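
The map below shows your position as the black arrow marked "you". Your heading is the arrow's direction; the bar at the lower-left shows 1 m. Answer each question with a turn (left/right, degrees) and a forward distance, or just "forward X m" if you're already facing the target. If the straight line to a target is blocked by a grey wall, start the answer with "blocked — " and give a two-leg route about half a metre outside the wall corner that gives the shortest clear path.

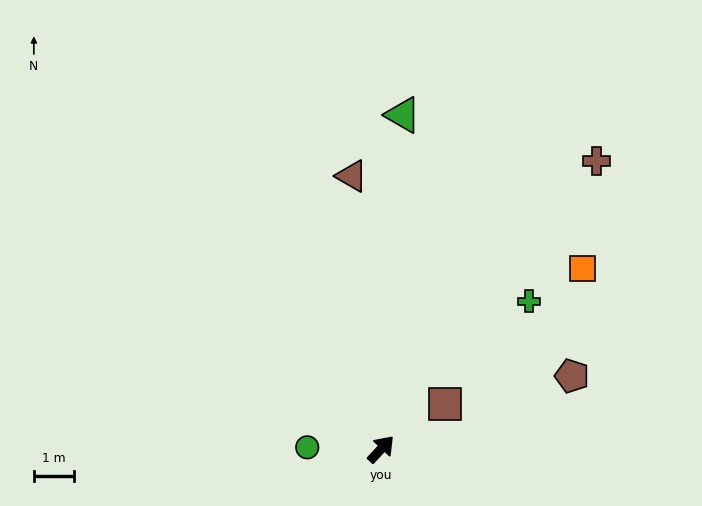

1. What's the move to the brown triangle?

turn left 49°, forward 6.9 m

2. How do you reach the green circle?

turn left 132°, forward 1.8 m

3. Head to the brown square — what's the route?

turn right 12°, forward 2.0 m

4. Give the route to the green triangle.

turn left 39°, forward 8.4 m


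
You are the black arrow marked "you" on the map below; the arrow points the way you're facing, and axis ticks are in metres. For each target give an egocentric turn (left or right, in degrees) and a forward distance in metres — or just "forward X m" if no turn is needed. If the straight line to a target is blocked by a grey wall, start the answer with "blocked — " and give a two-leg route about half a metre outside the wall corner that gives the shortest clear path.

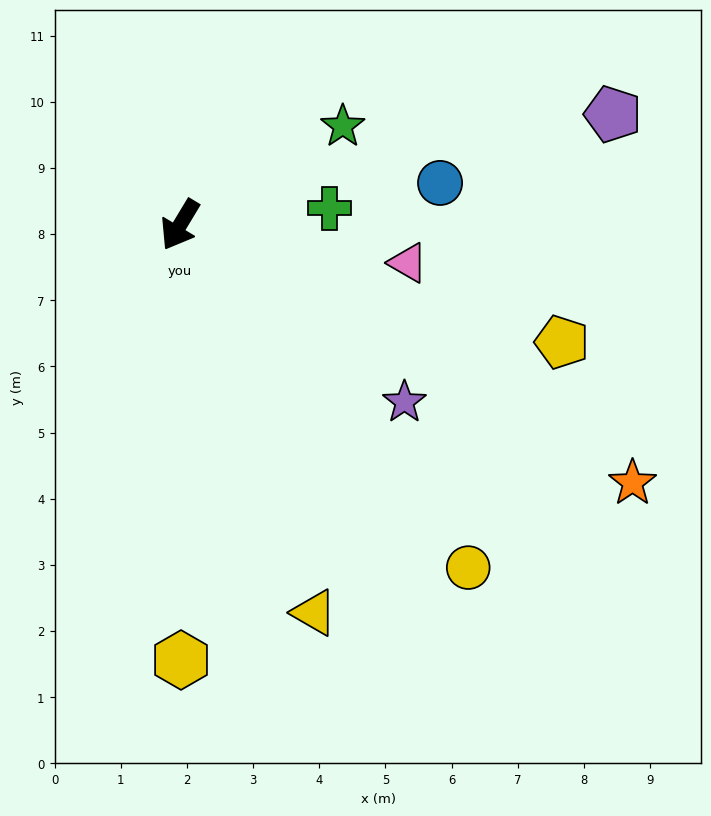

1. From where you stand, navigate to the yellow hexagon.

turn left 31°, forward 6.6 m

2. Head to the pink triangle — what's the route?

turn left 112°, forward 3.5 m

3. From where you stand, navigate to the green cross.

turn left 127°, forward 2.3 m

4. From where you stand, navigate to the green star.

turn left 152°, forward 2.9 m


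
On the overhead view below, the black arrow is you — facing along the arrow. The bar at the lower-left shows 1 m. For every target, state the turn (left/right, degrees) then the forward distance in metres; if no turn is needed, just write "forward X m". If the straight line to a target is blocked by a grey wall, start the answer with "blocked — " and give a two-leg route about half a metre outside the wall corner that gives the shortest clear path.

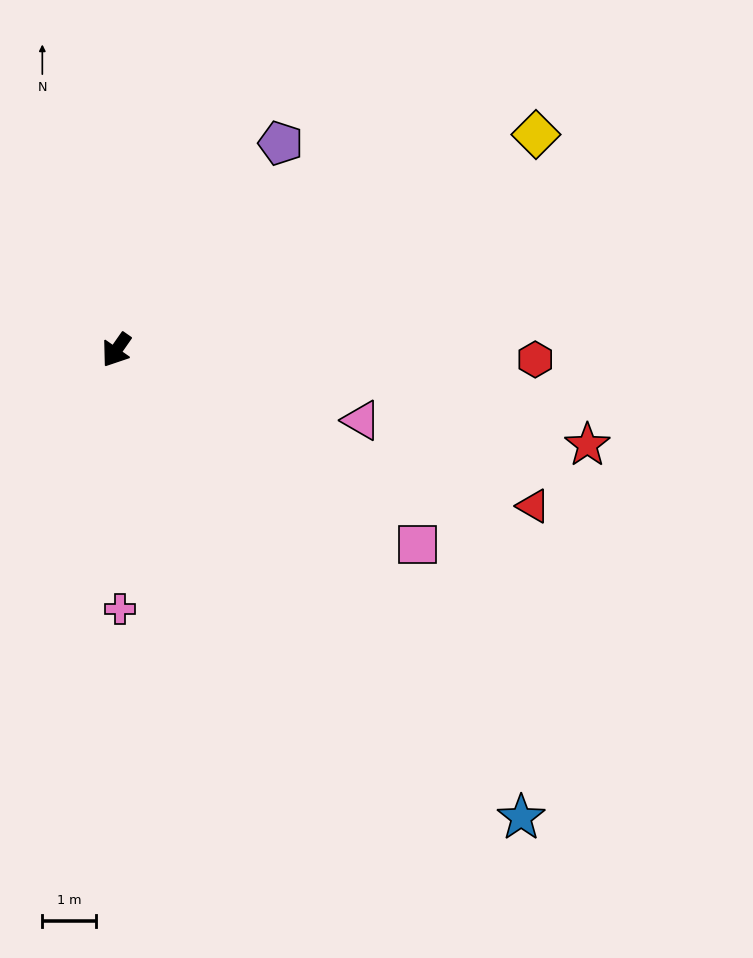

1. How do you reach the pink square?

turn left 92°, forward 6.7 m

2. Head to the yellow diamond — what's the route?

turn left 152°, forward 8.8 m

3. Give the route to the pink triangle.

turn left 109°, forward 4.8 m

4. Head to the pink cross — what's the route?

turn left 36°, forward 4.8 m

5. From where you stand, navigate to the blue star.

turn left 76°, forward 11.5 m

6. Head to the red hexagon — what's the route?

turn left 124°, forward 7.8 m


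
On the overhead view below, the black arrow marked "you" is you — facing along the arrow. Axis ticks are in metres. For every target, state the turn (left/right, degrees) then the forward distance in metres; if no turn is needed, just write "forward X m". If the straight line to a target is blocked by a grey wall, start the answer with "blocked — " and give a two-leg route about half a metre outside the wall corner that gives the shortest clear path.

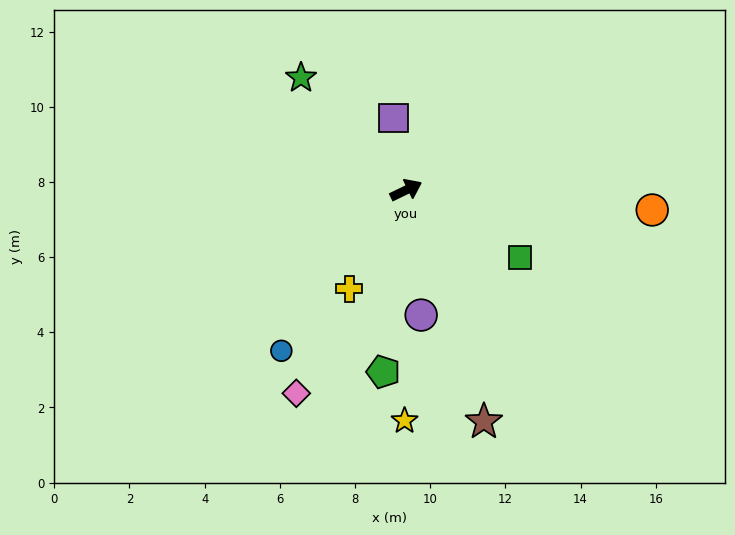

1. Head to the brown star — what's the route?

turn right 97°, forward 6.5 m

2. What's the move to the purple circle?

turn right 109°, forward 3.4 m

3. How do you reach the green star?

turn left 107°, forward 4.1 m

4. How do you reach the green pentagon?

turn right 123°, forward 4.9 m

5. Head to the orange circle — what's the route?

turn right 30°, forward 6.6 m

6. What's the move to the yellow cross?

turn right 146°, forward 3.0 m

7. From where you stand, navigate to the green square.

turn right 56°, forward 3.5 m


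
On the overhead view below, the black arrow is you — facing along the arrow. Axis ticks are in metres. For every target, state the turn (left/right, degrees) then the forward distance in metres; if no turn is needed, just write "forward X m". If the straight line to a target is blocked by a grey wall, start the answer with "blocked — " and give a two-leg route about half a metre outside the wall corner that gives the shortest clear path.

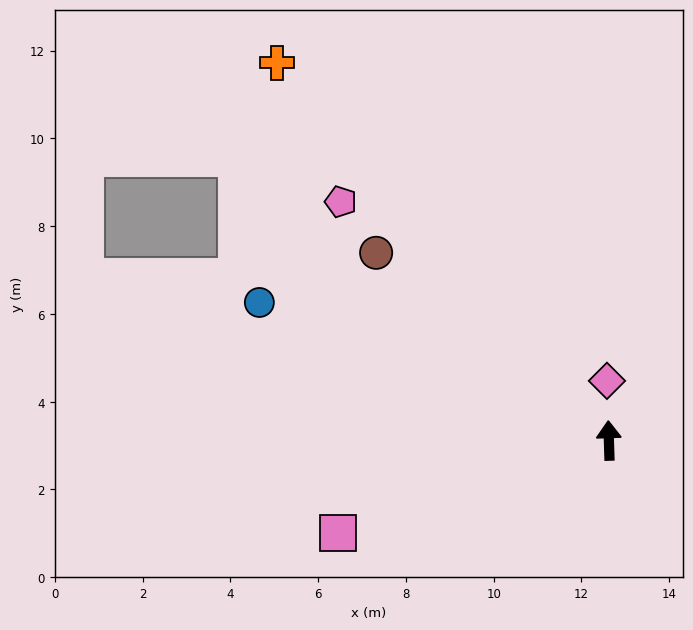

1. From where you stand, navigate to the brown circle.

turn left 49°, forward 6.8 m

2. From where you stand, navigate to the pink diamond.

forward 1.4 m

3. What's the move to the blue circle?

turn left 67°, forward 8.6 m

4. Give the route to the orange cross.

turn left 39°, forward 11.5 m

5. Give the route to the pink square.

turn left 107°, forward 6.5 m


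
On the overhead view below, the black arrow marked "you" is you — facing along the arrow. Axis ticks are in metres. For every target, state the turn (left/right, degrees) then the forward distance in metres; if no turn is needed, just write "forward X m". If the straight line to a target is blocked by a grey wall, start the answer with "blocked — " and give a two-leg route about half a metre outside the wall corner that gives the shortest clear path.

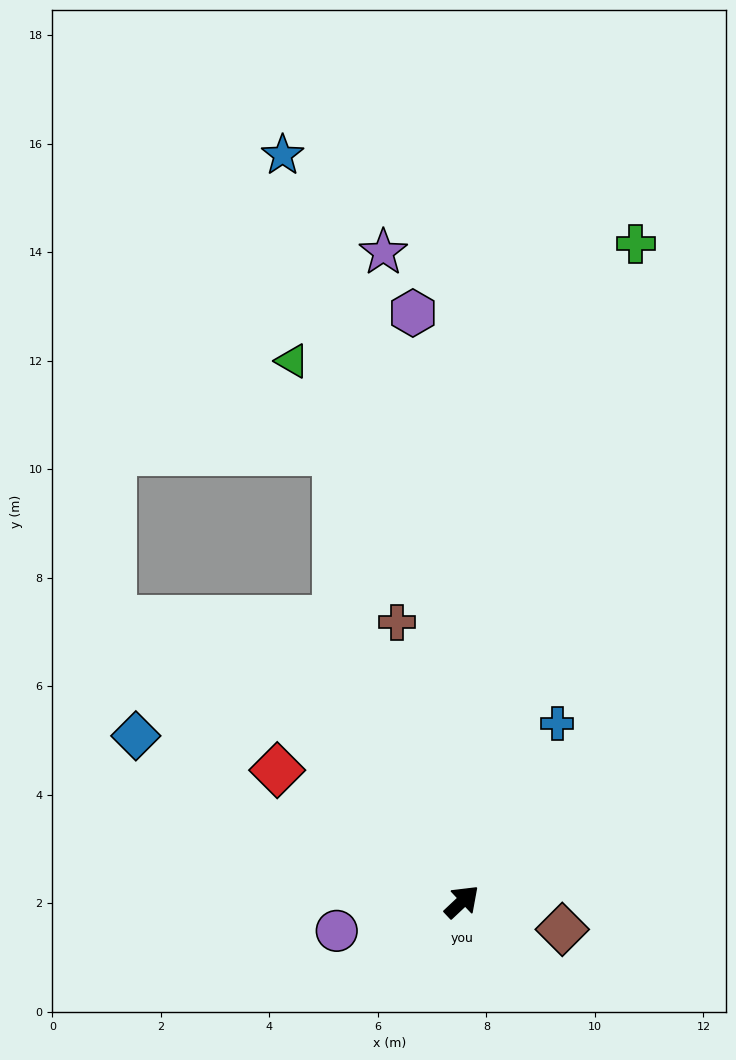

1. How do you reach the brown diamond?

turn right 59°, forward 1.9 m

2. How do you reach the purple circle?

turn left 150°, forward 2.4 m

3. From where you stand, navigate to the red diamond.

turn left 101°, forward 4.2 m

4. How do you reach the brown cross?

turn left 60°, forward 5.3 m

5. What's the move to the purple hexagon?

turn left 52°, forward 10.9 m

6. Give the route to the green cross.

turn left 32°, forward 12.5 m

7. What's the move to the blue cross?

turn left 19°, forward 3.7 m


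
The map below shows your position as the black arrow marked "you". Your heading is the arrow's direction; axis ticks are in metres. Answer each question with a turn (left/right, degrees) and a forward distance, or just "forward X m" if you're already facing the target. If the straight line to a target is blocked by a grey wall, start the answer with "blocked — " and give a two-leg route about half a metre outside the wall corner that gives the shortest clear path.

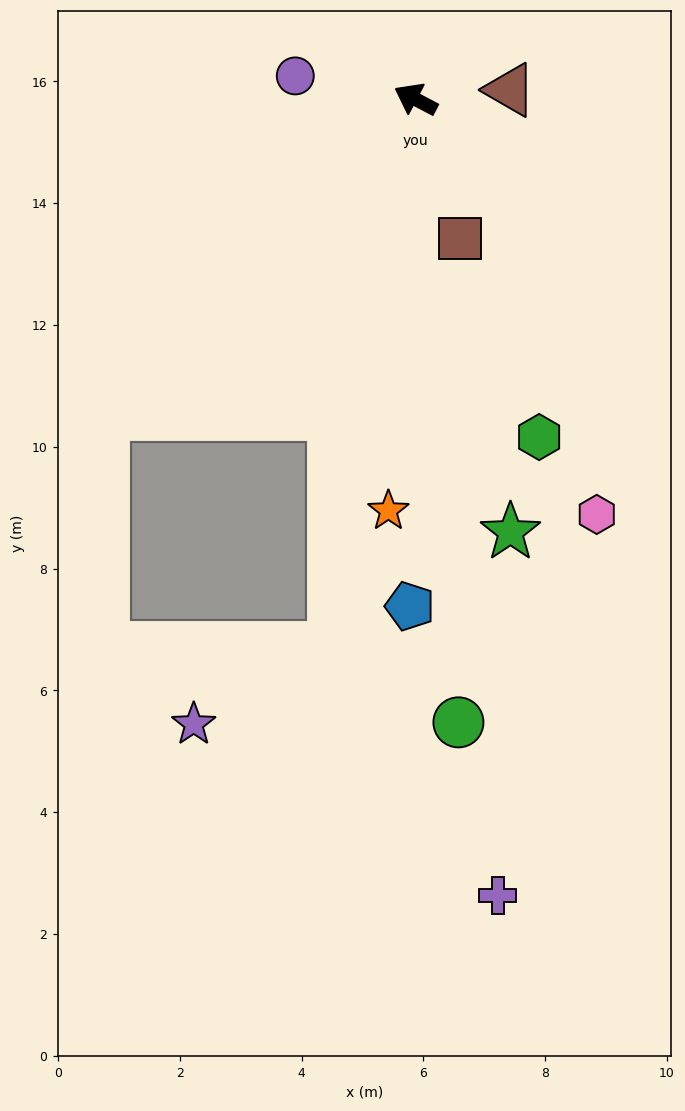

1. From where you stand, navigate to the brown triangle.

turn right 147°, forward 1.6 m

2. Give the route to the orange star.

turn left 114°, forward 6.8 m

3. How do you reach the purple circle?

turn left 17°, forward 2.0 m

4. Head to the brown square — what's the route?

turn left 135°, forward 2.4 m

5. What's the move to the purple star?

blocked — turn left 109°, forward 9.1 m, then turn right 52°, forward 2.6 m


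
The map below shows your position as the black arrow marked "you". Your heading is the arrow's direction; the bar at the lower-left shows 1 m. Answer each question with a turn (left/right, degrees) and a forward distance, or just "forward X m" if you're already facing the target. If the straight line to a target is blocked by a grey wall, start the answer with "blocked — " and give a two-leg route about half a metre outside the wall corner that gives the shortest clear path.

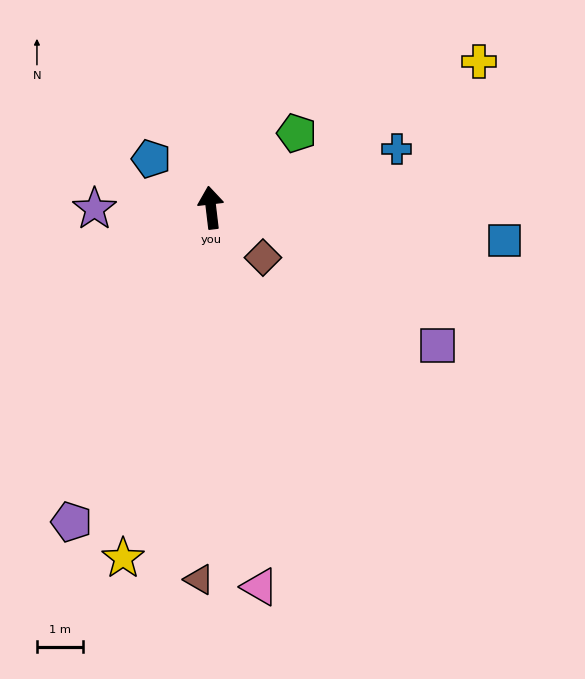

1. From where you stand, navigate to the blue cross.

turn right 79°, forward 4.2 m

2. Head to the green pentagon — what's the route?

turn right 56°, forward 2.5 m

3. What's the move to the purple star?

turn left 84°, forward 2.5 m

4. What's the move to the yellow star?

turn left 159°, forward 7.8 m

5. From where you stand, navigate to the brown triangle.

turn left 171°, forward 8.0 m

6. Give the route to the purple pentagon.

turn left 149°, forward 7.4 m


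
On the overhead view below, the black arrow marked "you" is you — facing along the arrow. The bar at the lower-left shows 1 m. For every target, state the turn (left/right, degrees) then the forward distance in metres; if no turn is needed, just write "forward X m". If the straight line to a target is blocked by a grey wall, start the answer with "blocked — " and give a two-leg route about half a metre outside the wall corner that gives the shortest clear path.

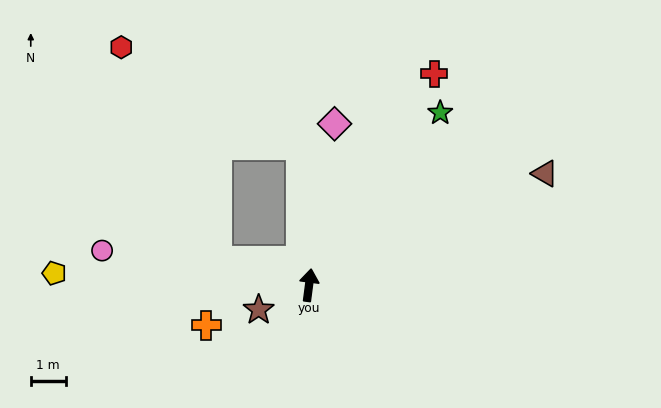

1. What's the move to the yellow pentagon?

turn left 95°, forward 7.3 m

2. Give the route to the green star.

turn right 30°, forward 6.2 m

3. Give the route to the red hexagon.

blocked — turn left 83°, forward 2.7 m, then turn right 51°, forward 6.7 m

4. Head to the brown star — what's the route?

turn left 124°, forward 1.6 m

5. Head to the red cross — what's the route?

turn right 23°, forward 7.0 m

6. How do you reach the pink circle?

turn left 88°, forward 6.0 m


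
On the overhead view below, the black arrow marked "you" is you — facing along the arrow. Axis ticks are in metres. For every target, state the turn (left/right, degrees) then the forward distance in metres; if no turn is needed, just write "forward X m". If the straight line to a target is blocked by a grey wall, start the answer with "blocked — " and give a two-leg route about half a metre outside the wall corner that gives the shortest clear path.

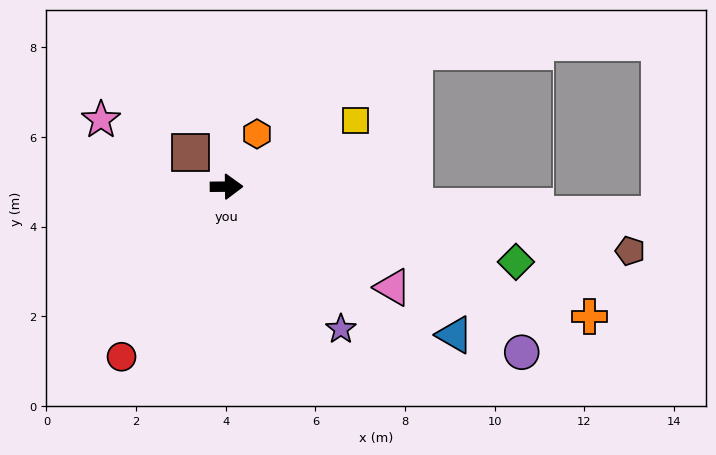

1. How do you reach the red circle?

turn right 122°, forward 4.5 m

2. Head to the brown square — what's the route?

turn left 136°, forward 1.1 m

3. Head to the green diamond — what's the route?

turn right 15°, forward 6.7 m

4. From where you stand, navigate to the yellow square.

turn left 26°, forward 3.2 m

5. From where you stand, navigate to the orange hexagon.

turn left 59°, forward 1.4 m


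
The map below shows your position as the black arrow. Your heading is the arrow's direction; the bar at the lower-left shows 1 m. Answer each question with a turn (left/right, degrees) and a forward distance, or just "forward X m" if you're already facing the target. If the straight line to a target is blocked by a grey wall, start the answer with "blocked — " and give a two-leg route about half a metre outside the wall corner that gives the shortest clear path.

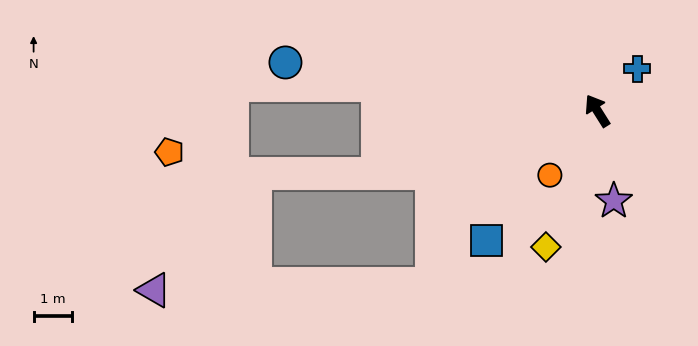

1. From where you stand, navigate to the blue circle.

turn left 49°, forward 8.2 m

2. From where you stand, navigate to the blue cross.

turn right 76°, forward 1.5 m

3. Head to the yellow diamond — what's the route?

turn left 127°, forward 3.8 m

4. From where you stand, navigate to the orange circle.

turn left 111°, forward 2.1 m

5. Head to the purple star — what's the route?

turn left 158°, forward 2.4 m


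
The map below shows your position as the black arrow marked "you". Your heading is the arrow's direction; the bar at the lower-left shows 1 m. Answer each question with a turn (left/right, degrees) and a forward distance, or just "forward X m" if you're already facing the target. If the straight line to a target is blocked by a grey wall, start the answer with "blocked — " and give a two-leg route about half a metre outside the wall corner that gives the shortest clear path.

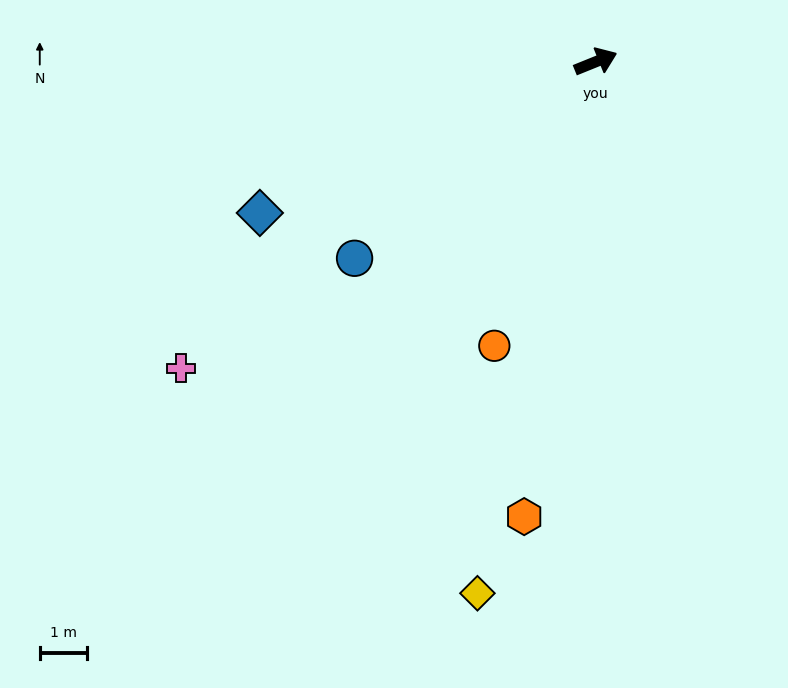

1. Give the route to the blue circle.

turn right 163°, forward 6.5 m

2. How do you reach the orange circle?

turn right 132°, forward 6.3 m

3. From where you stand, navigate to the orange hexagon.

turn right 121°, forward 9.7 m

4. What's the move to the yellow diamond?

turn right 125°, forward 11.4 m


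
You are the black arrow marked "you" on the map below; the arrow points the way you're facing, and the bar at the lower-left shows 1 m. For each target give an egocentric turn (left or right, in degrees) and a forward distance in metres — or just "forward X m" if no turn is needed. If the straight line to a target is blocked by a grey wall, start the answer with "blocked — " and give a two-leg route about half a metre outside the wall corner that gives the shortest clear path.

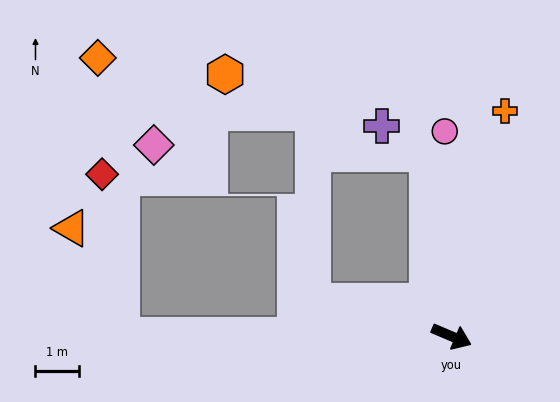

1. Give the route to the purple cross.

blocked — turn left 120°, forward 4.2 m, then turn left 53°, forward 1.2 m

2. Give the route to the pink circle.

turn left 115°, forward 4.7 m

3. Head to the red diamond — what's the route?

blocked — turn right 157°, forward 7.6 m, then turn right 83°, forward 3.7 m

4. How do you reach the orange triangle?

blocked — turn right 157°, forward 7.6 m, then turn right 65°, forward 2.7 m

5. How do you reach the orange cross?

turn left 100°, forward 5.3 m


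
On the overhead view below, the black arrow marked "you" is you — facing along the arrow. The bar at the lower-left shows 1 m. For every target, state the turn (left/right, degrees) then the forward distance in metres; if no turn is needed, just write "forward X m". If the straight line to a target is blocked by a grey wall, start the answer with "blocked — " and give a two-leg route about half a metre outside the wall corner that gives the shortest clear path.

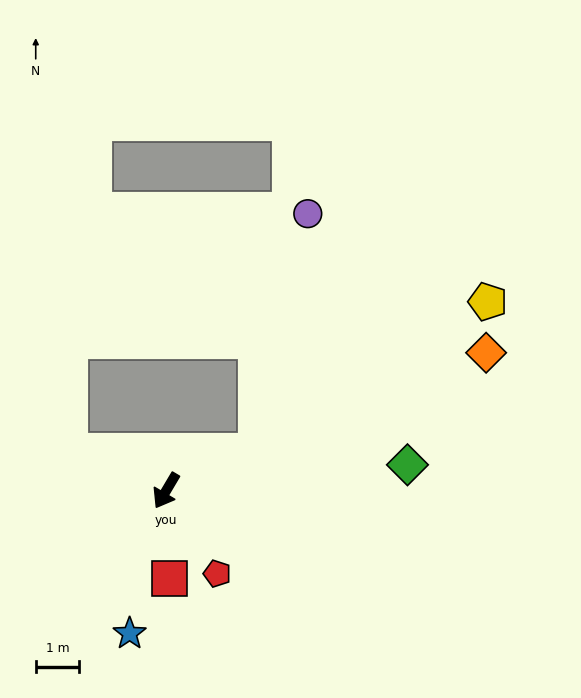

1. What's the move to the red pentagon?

turn left 62°, forward 2.2 m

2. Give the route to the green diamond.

turn left 127°, forward 5.6 m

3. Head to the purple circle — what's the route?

blocked — turn left 144°, forward 2.3 m, then turn left 54°, forward 5.6 m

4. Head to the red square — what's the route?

turn left 33°, forward 2.0 m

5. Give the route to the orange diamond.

turn left 144°, forward 8.0 m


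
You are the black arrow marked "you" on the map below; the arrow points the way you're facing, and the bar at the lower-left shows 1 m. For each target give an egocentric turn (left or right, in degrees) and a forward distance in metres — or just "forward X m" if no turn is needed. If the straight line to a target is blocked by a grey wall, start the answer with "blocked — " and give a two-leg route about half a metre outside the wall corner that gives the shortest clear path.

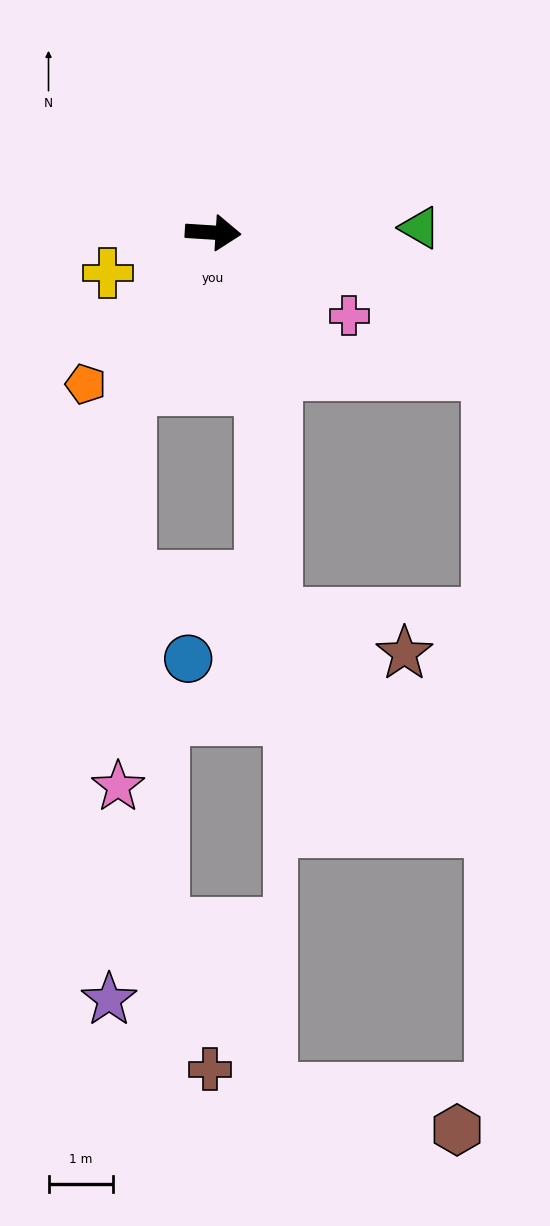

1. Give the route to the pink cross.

turn right 28°, forward 2.5 m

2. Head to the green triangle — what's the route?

turn left 5°, forward 3.2 m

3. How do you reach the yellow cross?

turn right 155°, forward 1.7 m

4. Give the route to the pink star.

blocked — turn right 115°, forward 2.7 m, then turn left 27°, forward 6.2 m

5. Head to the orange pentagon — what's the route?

turn right 126°, forward 3.1 m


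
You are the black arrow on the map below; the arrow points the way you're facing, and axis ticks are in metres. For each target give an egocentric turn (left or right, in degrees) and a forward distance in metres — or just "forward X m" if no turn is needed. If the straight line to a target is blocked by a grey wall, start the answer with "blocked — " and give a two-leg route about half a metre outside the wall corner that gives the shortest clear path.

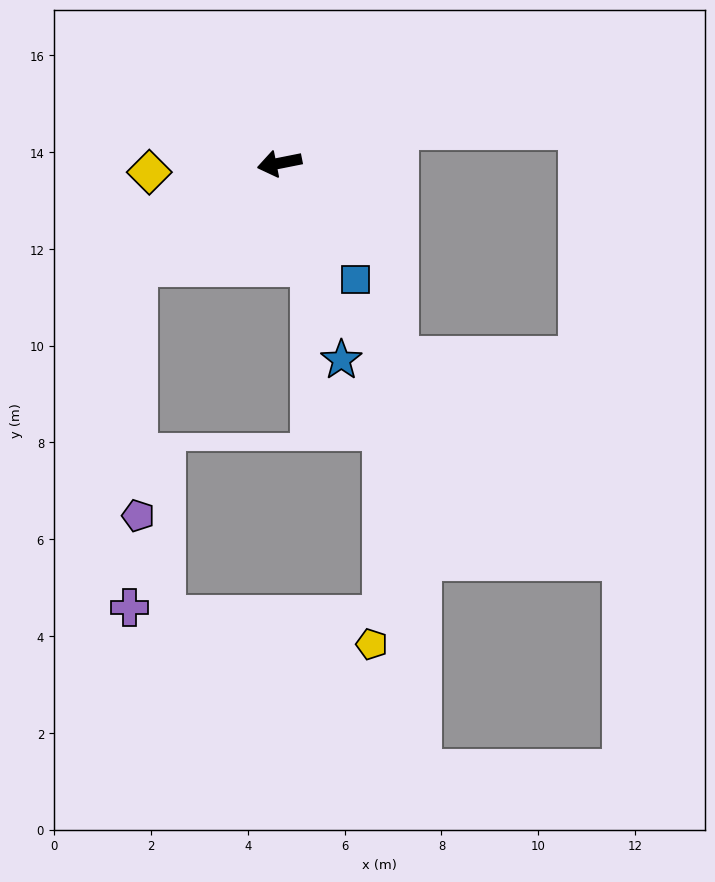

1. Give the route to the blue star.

turn left 96°, forward 4.3 m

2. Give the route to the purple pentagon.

blocked — turn left 25°, forward 3.6 m, then turn left 54°, forward 5.2 m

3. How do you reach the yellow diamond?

turn right 7°, forward 2.7 m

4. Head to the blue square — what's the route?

turn left 112°, forward 2.9 m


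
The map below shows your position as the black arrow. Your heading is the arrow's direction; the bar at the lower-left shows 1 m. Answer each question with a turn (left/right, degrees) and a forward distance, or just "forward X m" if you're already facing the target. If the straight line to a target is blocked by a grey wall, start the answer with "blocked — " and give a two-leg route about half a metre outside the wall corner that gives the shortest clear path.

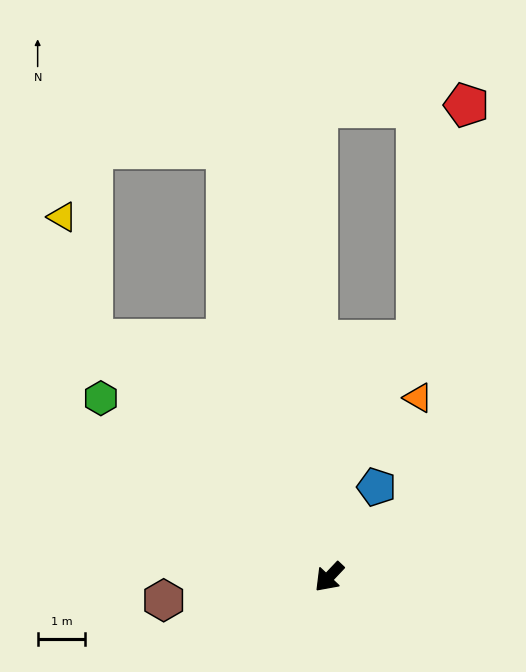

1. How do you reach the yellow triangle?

blocked — turn right 92°, forward 7.0 m, then turn right 31°, forward 2.6 m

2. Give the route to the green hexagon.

turn right 85°, forward 6.1 m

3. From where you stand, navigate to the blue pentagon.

turn right 164°, forward 2.1 m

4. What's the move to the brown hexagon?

turn right 39°, forward 3.5 m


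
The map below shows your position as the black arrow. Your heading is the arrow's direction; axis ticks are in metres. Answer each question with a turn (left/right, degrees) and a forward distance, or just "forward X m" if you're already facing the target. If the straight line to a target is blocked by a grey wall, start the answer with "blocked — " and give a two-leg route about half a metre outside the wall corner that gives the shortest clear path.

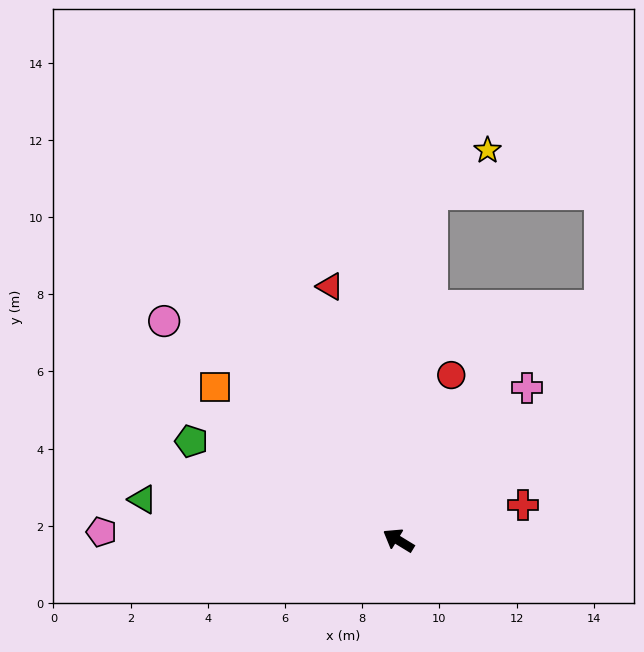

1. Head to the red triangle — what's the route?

turn right 44°, forward 6.8 m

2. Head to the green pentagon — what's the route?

turn left 6°, forward 5.9 m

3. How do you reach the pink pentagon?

turn left 30°, forward 7.7 m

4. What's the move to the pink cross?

turn right 99°, forward 5.2 m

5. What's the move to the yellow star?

blocked — turn right 64°, forward 9.0 m, then turn right 47°, forward 1.8 m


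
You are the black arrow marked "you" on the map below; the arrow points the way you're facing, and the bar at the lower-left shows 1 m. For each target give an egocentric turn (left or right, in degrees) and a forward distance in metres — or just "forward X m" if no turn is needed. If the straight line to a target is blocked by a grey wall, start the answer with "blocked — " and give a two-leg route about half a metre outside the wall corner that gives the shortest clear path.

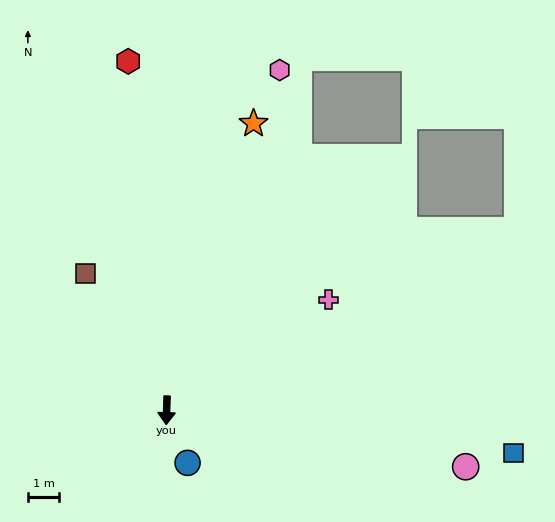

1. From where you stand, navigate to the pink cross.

turn left 126°, forward 6.3 m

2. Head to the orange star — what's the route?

turn left 165°, forward 9.6 m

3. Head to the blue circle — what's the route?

turn left 24°, forward 1.8 m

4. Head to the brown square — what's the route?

turn right 147°, forward 5.1 m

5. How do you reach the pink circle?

turn left 81°, forward 9.7 m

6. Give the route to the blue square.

turn left 85°, forward 11.2 m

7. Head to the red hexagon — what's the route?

turn right 172°, forward 11.2 m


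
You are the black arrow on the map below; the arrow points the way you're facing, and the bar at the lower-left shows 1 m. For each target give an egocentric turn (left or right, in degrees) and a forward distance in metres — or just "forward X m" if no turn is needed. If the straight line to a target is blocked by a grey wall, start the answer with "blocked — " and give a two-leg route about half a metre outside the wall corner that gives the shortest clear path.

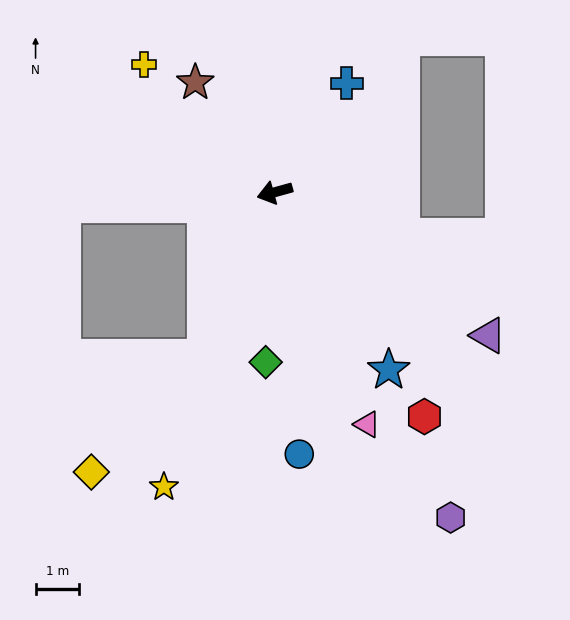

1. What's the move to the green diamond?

turn left 71°, forward 3.9 m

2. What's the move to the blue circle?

turn left 80°, forward 6.1 m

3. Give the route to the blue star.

turn left 107°, forward 4.9 m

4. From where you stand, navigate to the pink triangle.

turn left 96°, forward 5.8 m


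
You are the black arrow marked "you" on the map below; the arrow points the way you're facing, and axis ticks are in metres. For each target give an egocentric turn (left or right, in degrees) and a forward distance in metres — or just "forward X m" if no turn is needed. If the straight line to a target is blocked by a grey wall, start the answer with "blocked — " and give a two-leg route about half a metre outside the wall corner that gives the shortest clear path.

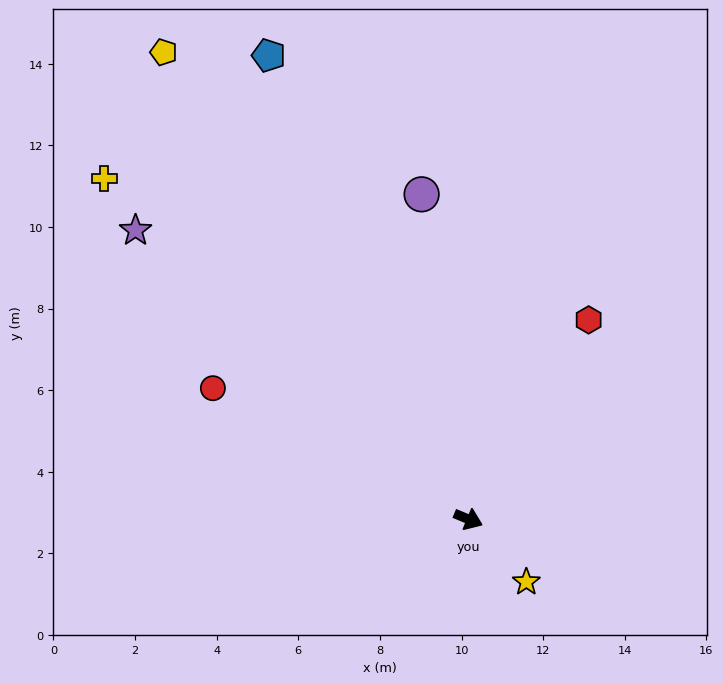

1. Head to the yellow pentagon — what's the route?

turn left 146°, forward 13.7 m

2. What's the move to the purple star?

turn left 162°, forward 10.8 m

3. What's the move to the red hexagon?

turn left 81°, forward 5.7 m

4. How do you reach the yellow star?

turn right 25°, forward 2.1 m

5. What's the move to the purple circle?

turn left 121°, forward 8.0 m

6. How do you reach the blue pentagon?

turn left 136°, forward 12.4 m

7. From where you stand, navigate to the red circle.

turn left 175°, forward 7.0 m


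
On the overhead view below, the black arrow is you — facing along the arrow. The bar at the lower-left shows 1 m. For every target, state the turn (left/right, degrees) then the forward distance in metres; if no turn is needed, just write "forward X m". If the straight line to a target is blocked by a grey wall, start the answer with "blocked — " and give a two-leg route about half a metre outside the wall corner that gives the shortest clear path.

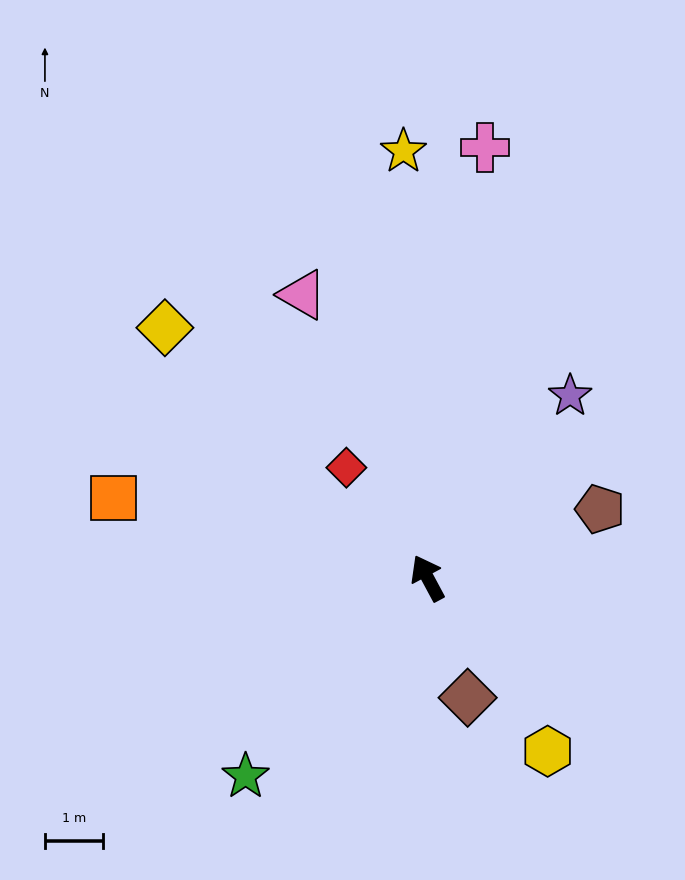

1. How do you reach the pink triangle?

turn right 4°, forward 5.3 m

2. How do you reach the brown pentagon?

turn right 96°, forward 3.2 m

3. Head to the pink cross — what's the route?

turn right 36°, forward 7.5 m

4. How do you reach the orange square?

turn left 47°, forward 5.6 m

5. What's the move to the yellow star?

turn right 25°, forward 7.4 m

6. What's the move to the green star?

turn left 109°, forward 4.6 m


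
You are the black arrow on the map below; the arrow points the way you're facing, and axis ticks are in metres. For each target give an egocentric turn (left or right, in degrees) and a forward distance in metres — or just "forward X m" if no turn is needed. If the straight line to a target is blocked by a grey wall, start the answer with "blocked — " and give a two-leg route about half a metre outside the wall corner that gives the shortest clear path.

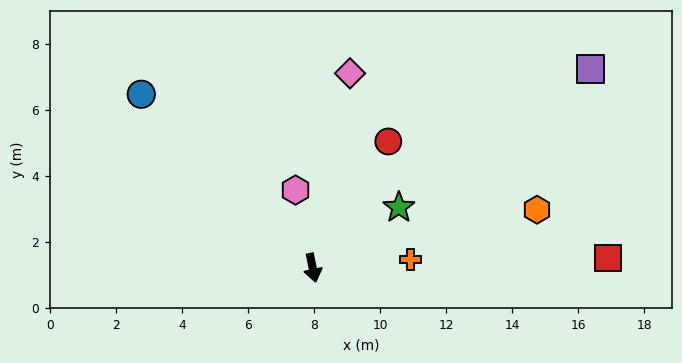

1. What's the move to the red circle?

turn left 137°, forward 4.5 m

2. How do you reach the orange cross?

turn left 83°, forward 3.0 m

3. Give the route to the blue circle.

turn right 147°, forward 7.4 m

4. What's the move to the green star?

turn left 113°, forward 3.2 m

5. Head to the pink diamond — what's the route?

turn left 158°, forward 6.0 m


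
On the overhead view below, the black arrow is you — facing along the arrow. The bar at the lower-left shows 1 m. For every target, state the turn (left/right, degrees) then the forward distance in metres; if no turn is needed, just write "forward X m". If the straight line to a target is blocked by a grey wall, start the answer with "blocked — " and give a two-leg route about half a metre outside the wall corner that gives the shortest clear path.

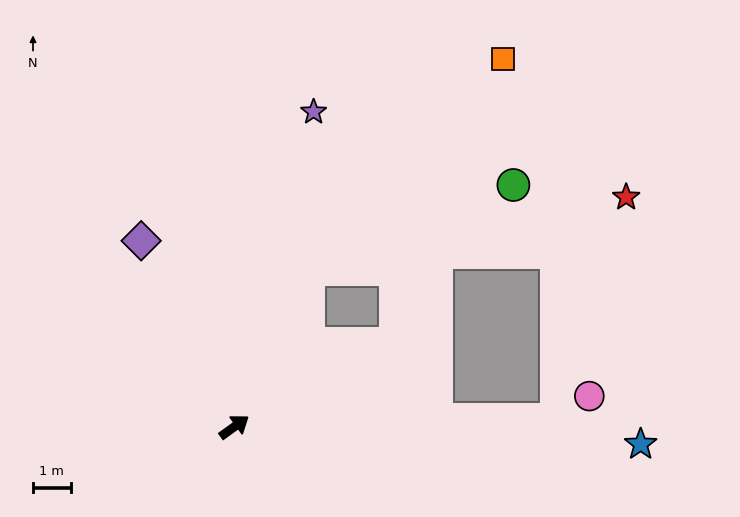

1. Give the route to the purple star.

turn left 40°, forward 8.6 m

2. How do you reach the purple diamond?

turn left 81°, forward 5.5 m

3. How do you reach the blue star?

turn right 38°, forward 10.8 m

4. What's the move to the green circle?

blocked — turn left 29°, forward 4.6 m, then turn right 42°, forward 5.9 m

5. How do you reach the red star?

blocked — turn right 34°, forward 8.5 m, then turn left 71°, forward 6.1 m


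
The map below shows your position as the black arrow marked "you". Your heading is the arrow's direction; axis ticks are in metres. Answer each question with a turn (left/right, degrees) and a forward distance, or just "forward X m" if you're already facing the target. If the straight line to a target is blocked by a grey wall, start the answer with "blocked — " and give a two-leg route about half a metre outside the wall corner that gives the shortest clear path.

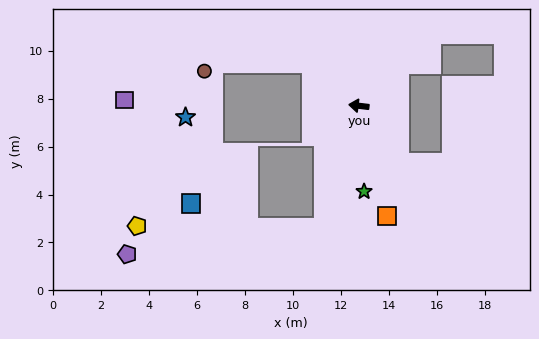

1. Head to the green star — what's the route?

turn left 100°, forward 3.6 m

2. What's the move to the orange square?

turn left 111°, forward 4.8 m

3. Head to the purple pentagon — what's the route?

blocked — turn left 81°, forward 5.3 m, then turn right 67°, forward 8.3 m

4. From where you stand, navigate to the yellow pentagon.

blocked — turn left 81°, forward 5.3 m, then turn right 75°, forward 7.8 m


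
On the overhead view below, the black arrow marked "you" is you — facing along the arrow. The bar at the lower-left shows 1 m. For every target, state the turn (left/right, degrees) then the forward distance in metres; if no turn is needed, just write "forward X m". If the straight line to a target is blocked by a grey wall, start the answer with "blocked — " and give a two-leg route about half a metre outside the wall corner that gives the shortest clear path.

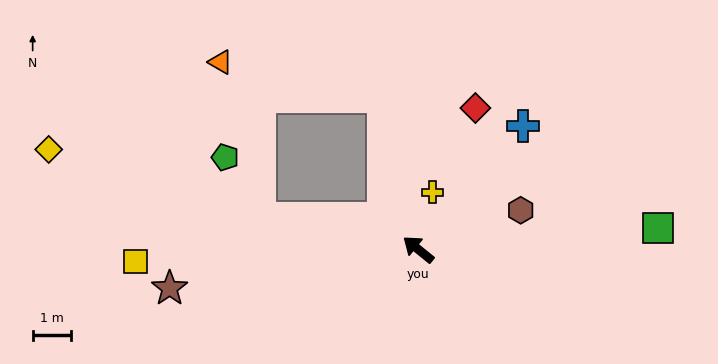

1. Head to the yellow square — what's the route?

turn left 41°, forward 7.5 m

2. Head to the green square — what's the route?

turn right 136°, forward 6.4 m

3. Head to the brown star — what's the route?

turn left 48°, forward 6.6 m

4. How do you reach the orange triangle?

blocked — turn right 38°, forward 4.1 m, then turn left 65°, forward 4.4 m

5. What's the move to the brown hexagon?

turn right 120°, forward 2.9 m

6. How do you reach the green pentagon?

blocked — turn left 28°, forward 4.2 m, then turn right 49°, forward 1.9 m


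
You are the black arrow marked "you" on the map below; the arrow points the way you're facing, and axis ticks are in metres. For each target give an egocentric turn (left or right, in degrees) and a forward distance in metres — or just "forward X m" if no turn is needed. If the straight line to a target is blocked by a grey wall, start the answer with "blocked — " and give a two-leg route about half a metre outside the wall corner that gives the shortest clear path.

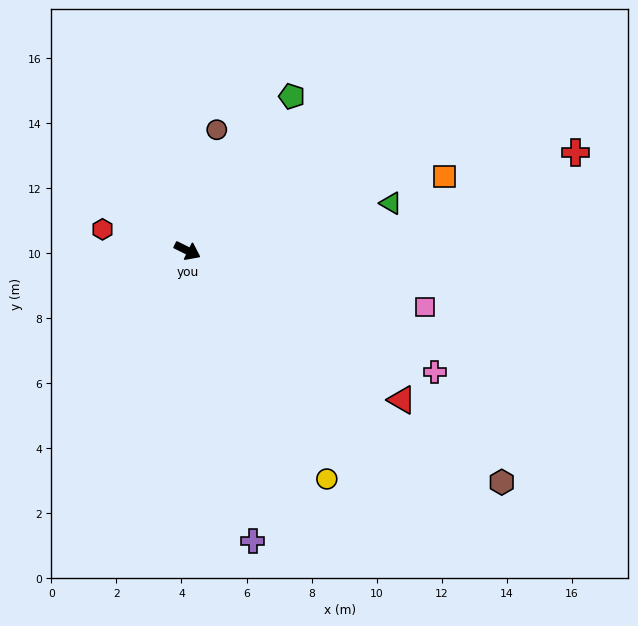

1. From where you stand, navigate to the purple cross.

turn right 51°, forward 9.2 m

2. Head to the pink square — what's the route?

turn left 13°, forward 7.5 m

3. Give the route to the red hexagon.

turn right 168°, forward 2.7 m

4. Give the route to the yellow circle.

turn right 32°, forward 8.2 m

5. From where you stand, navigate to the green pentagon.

turn left 82°, forward 5.7 m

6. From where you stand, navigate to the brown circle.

turn left 103°, forward 3.8 m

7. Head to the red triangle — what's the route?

turn right 9°, forward 8.0 m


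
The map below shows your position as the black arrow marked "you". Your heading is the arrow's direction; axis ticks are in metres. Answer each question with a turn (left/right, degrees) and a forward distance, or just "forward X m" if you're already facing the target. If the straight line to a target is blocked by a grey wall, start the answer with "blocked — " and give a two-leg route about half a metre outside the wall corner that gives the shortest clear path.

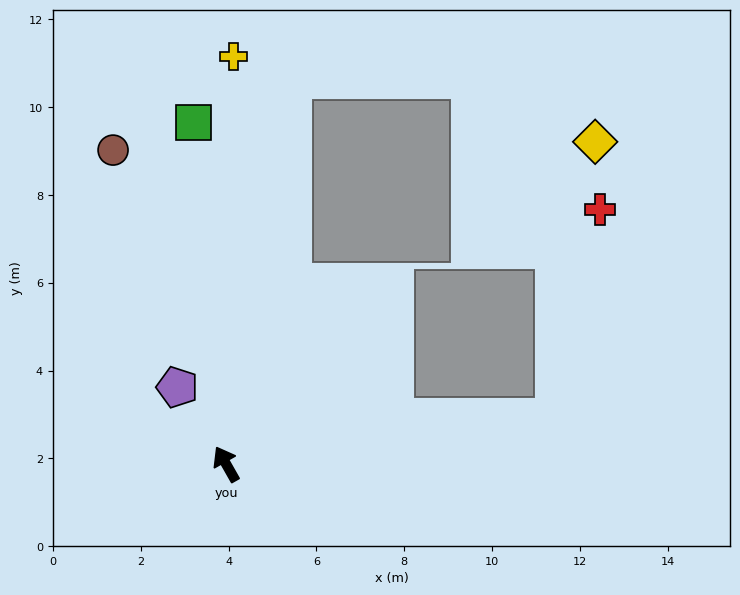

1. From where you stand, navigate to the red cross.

blocked — turn right 111°, forward 7.5 m, then turn left 69°, forward 4.8 m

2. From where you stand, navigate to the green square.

turn right 24°, forward 7.8 m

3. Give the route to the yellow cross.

turn right 31°, forward 9.3 m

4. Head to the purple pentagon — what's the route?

turn left 3°, forward 2.1 m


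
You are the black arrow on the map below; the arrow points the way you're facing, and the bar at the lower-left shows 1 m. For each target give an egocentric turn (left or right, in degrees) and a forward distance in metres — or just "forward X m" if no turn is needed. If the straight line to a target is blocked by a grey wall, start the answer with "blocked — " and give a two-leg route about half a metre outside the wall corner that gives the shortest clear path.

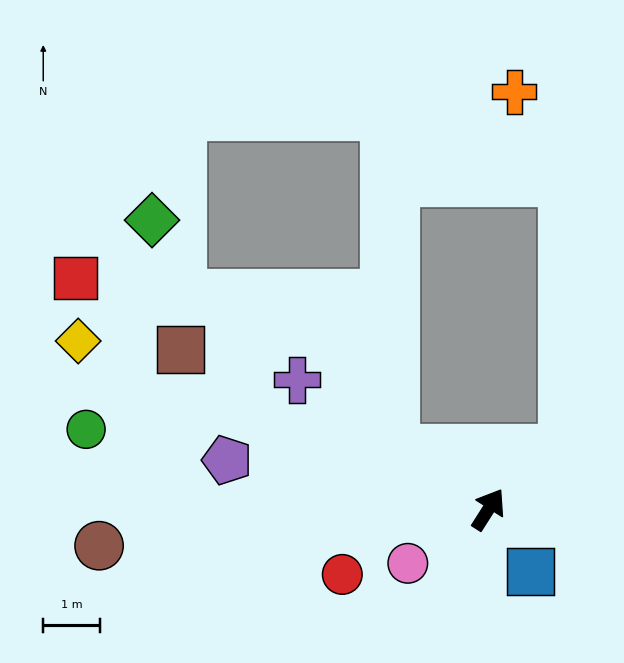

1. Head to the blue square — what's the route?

turn right 113°, forward 1.3 m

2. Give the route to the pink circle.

turn left 156°, forward 1.7 m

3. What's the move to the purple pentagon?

turn left 112°, forward 4.7 m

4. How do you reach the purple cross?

turn left 88°, forward 4.1 m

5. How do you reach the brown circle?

turn left 128°, forward 6.8 m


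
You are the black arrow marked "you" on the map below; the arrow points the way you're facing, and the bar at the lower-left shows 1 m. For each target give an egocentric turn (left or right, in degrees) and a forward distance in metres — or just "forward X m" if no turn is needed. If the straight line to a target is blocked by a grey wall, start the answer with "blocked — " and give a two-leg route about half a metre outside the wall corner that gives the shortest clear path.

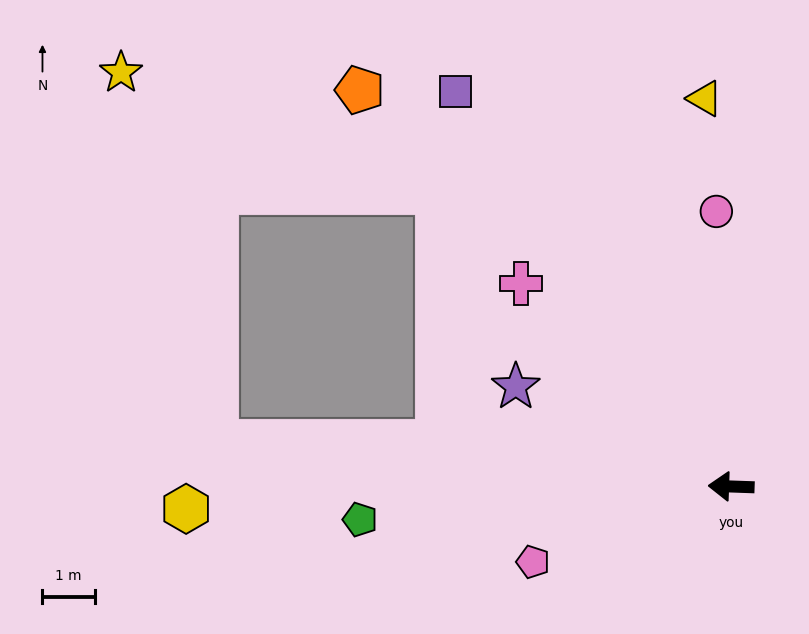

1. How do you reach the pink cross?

turn right 42°, forward 5.6 m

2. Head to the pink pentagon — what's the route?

turn left 23°, forward 4.0 m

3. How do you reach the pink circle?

turn right 85°, forward 5.3 m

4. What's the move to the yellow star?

blocked — turn right 3°, forward 9.9 m, then turn right 71°, forward 7.3 m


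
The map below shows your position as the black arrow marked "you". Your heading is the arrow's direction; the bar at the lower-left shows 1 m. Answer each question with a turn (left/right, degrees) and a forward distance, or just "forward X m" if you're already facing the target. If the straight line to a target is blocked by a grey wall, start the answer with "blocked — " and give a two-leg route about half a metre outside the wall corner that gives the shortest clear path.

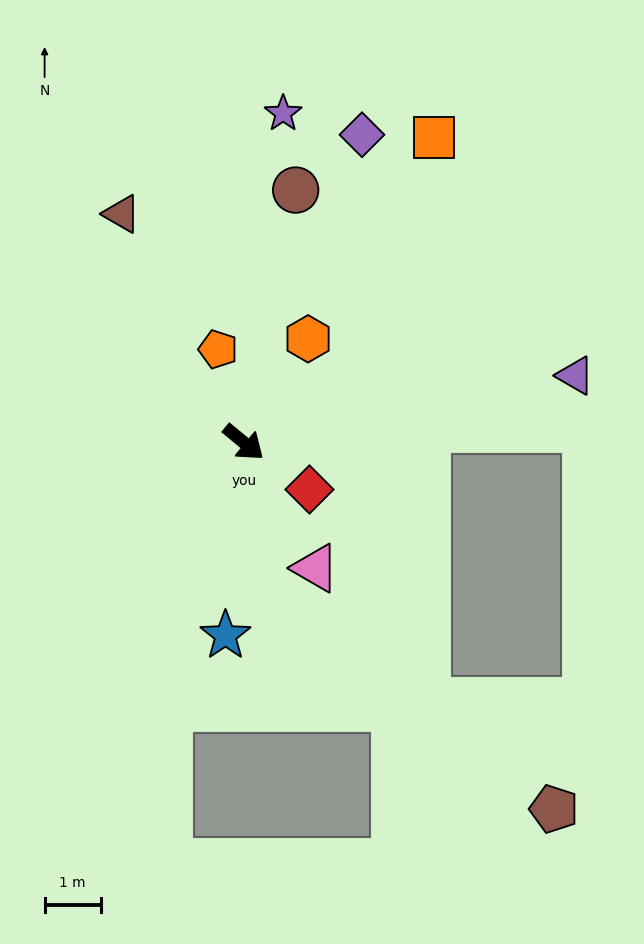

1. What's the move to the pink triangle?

turn right 21°, forward 2.6 m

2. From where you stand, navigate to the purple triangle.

turn left 51°, forward 6.0 m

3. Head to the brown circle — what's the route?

turn left 118°, forward 4.6 m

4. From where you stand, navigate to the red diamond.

turn left 4°, forward 1.4 m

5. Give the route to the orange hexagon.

turn left 98°, forward 2.2 m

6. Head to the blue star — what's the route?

turn right 56°, forward 3.5 m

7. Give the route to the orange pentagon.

turn left 145°, forward 1.7 m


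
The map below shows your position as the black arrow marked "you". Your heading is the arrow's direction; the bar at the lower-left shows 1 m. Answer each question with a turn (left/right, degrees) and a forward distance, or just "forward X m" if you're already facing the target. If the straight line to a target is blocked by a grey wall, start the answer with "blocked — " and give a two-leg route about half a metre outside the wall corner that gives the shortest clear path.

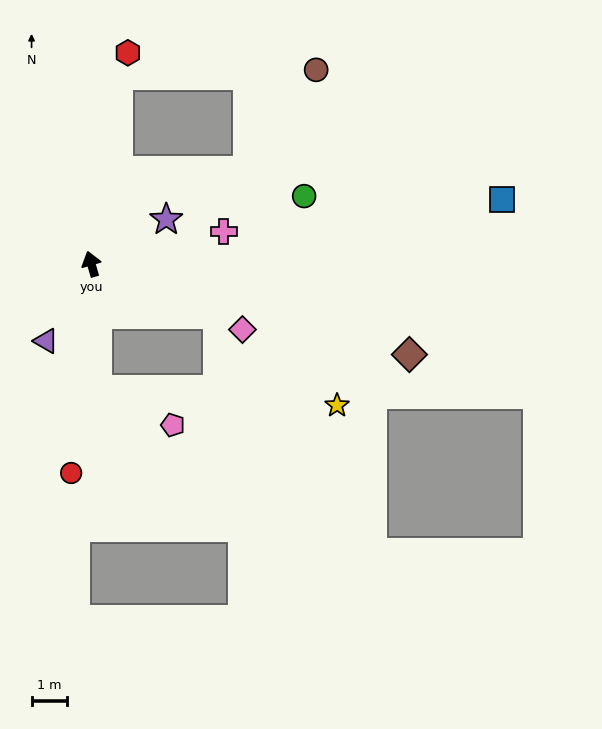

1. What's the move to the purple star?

turn right 75°, forward 2.4 m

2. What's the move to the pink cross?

turn right 92°, forward 3.8 m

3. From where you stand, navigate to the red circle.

turn left 158°, forward 5.9 m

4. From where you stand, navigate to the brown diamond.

turn right 122°, forward 9.3 m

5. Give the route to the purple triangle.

turn left 133°, forward 2.5 m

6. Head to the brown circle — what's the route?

blocked — turn right 24°, forward 5.4 m, then turn right 81°, forward 5.6 m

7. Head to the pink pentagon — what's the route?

blocked — turn left 166°, forward 3.5 m, then turn left 63°, forward 2.3 m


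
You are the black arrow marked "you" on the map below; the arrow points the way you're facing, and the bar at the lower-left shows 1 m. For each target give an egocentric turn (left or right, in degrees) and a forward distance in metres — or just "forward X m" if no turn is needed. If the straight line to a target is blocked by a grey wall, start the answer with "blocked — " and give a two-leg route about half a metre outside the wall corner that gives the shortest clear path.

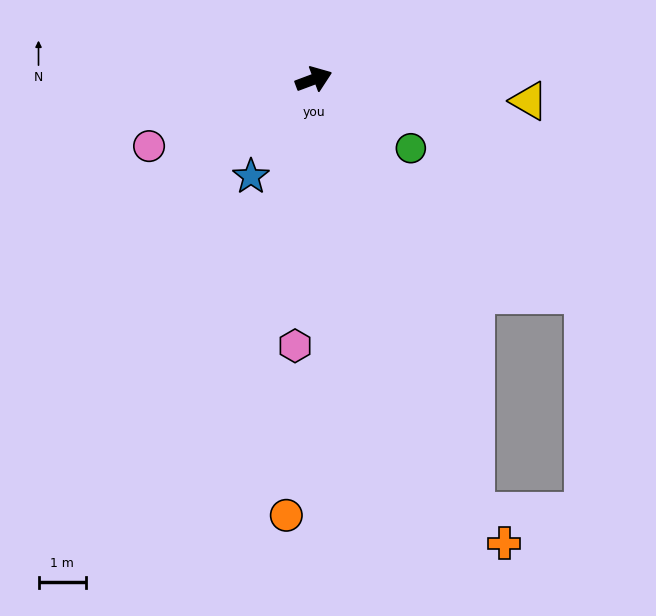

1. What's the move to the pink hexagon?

turn right 115°, forward 5.6 m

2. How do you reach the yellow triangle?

turn right 26°, forward 4.5 m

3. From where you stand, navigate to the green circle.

turn right 56°, forward 2.5 m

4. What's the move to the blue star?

turn right 143°, forward 2.4 m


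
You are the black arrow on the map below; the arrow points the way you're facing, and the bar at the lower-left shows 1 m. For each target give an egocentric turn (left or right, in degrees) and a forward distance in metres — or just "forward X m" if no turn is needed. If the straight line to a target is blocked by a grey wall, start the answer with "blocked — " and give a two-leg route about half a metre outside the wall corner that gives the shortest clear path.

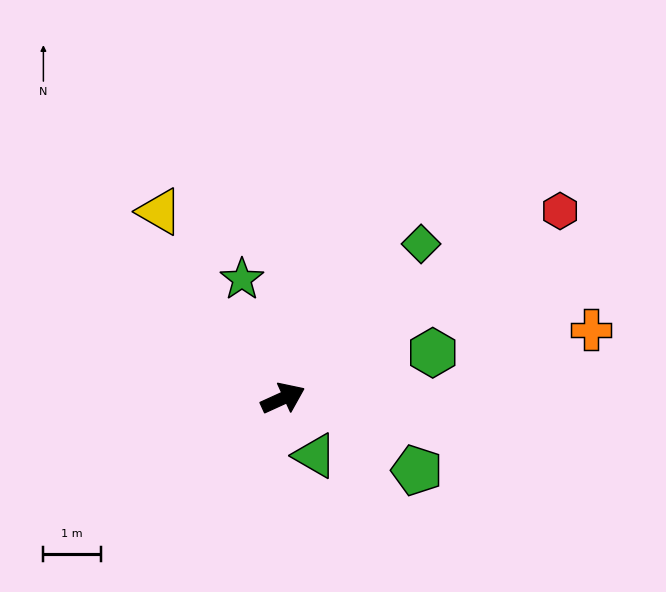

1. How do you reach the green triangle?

turn right 86°, forward 1.1 m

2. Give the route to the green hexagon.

turn right 8°, forward 2.7 m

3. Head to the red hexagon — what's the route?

turn left 10°, forward 5.8 m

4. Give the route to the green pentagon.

turn right 53°, forward 2.7 m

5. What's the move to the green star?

turn left 85°, forward 2.2 m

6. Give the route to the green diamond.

turn left 24°, forward 3.6 m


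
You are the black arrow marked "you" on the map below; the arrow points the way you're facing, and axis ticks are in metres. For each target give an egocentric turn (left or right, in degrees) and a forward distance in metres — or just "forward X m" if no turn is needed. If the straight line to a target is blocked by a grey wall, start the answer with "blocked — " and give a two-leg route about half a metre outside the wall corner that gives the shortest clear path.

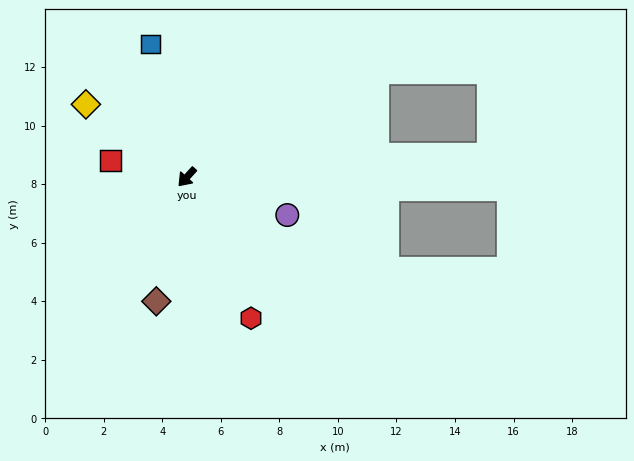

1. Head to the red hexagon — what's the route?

turn left 67°, forward 5.3 m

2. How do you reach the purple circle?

turn left 112°, forward 3.7 m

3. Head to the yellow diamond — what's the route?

turn right 83°, forward 4.3 m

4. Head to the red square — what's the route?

turn right 60°, forward 2.7 m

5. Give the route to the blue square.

turn right 122°, forward 4.7 m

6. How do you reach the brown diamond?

turn left 29°, forward 4.4 m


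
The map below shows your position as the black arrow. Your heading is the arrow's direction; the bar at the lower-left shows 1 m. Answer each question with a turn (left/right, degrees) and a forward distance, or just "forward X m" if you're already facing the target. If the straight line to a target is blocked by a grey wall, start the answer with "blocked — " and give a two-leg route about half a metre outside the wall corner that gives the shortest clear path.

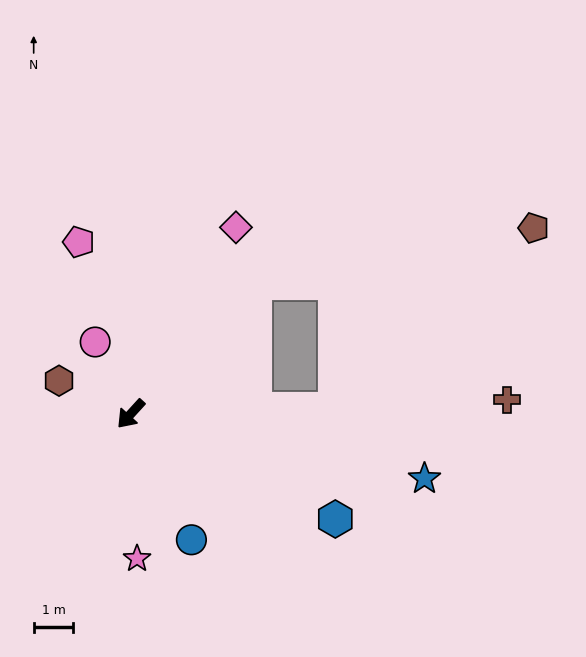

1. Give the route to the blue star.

turn left 120°, forward 7.6 m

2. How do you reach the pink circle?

turn right 111°, forward 2.0 m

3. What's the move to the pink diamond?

turn right 167°, forward 5.4 m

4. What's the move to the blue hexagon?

turn left 105°, forward 5.8 m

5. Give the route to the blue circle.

turn left 68°, forward 3.5 m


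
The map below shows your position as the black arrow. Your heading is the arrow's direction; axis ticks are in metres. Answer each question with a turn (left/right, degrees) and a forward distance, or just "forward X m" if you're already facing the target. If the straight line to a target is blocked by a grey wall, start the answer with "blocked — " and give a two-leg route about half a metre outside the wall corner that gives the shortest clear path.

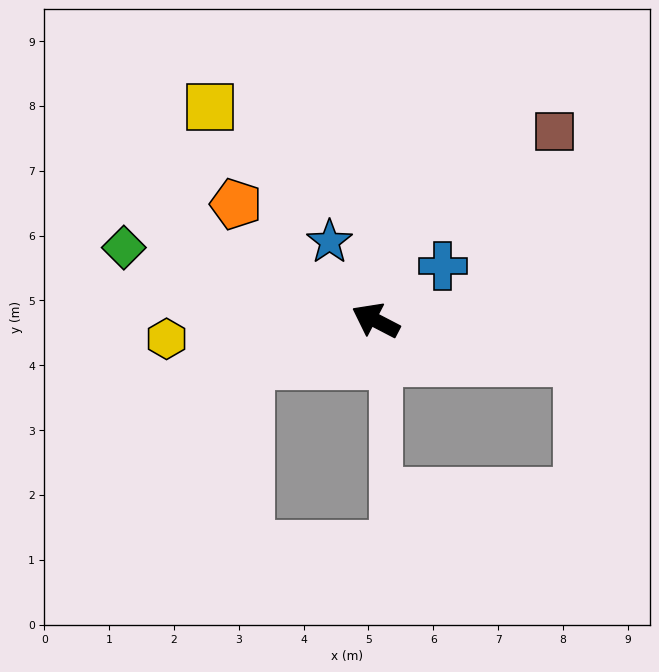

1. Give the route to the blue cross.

turn right 113°, forward 1.3 m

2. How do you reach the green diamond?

turn left 11°, forward 4.0 m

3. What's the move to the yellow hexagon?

turn left 33°, forward 3.2 m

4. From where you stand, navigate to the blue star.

turn right 32°, forward 1.4 m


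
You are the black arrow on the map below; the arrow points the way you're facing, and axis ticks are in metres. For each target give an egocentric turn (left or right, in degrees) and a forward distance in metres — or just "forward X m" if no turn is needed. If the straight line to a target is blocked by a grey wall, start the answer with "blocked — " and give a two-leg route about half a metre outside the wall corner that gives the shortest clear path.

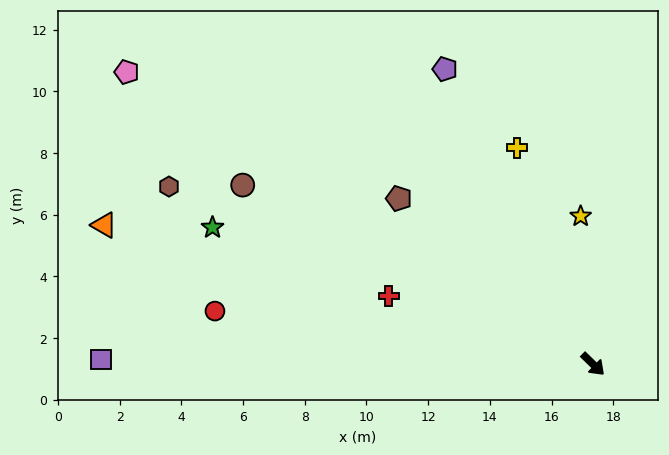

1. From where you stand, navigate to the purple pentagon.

turn left 161°, forward 10.7 m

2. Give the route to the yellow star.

turn left 139°, forward 4.8 m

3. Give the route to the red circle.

turn right 144°, forward 12.4 m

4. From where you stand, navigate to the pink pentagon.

turn right 168°, forward 17.8 m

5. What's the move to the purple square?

turn right 136°, forward 16.0 m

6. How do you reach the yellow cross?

turn left 154°, forward 7.4 m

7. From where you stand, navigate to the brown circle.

turn right 163°, forward 12.8 m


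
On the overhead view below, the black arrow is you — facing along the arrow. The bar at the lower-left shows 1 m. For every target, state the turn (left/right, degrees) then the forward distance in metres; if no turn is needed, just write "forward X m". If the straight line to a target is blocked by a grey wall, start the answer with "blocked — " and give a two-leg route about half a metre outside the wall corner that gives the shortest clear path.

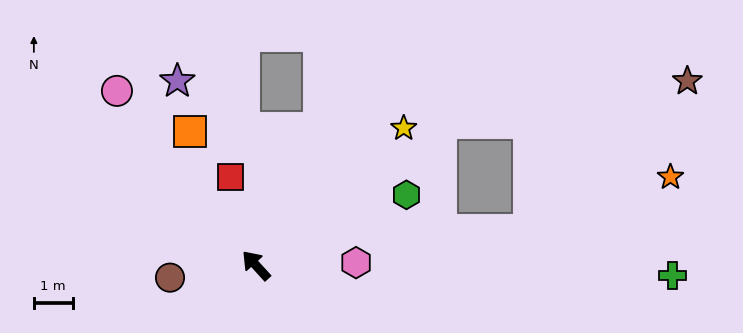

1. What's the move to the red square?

turn right 26°, forward 2.4 m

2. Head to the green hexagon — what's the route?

turn right 107°, forward 4.3 m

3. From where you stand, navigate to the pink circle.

turn right 4°, forward 5.8 m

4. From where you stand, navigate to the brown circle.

turn left 56°, forward 2.2 m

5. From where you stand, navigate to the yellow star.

turn right 89°, forward 5.2 m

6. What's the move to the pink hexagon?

turn right 131°, forward 2.6 m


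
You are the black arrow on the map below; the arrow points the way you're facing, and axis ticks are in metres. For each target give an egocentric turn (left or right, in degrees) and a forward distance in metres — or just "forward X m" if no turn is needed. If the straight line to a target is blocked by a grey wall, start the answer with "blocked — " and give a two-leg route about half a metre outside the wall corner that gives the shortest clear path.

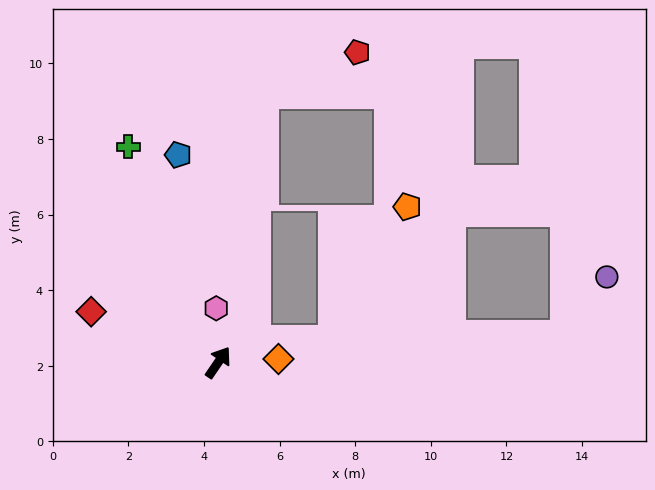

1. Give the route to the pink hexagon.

turn left 36°, forward 1.4 m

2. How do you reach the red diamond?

turn left 103°, forward 3.6 m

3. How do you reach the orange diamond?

turn right 53°, forward 1.6 m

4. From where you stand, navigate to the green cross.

turn left 57°, forward 6.2 m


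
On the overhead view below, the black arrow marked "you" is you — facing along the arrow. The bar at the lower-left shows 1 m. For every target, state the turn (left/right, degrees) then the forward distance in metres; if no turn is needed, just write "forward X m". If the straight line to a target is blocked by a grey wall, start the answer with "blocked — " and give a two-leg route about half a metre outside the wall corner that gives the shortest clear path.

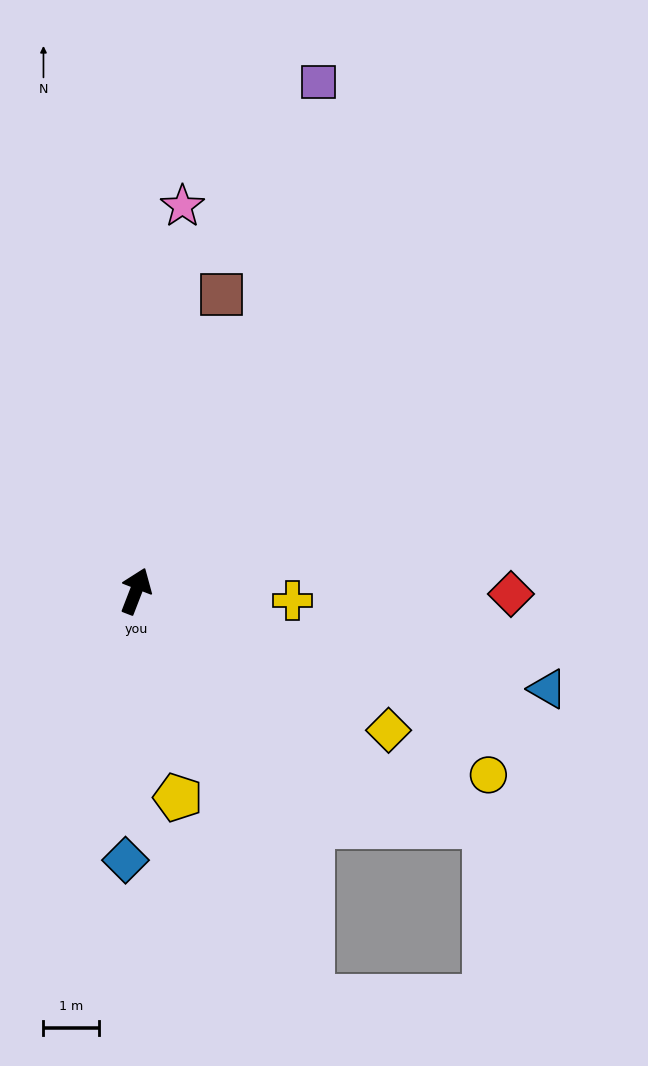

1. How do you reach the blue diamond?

turn right 161°, forward 4.8 m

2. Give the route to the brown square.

turn left 5°, forward 5.5 m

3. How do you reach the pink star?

turn left 14°, forward 7.0 m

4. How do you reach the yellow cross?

turn right 72°, forward 2.8 m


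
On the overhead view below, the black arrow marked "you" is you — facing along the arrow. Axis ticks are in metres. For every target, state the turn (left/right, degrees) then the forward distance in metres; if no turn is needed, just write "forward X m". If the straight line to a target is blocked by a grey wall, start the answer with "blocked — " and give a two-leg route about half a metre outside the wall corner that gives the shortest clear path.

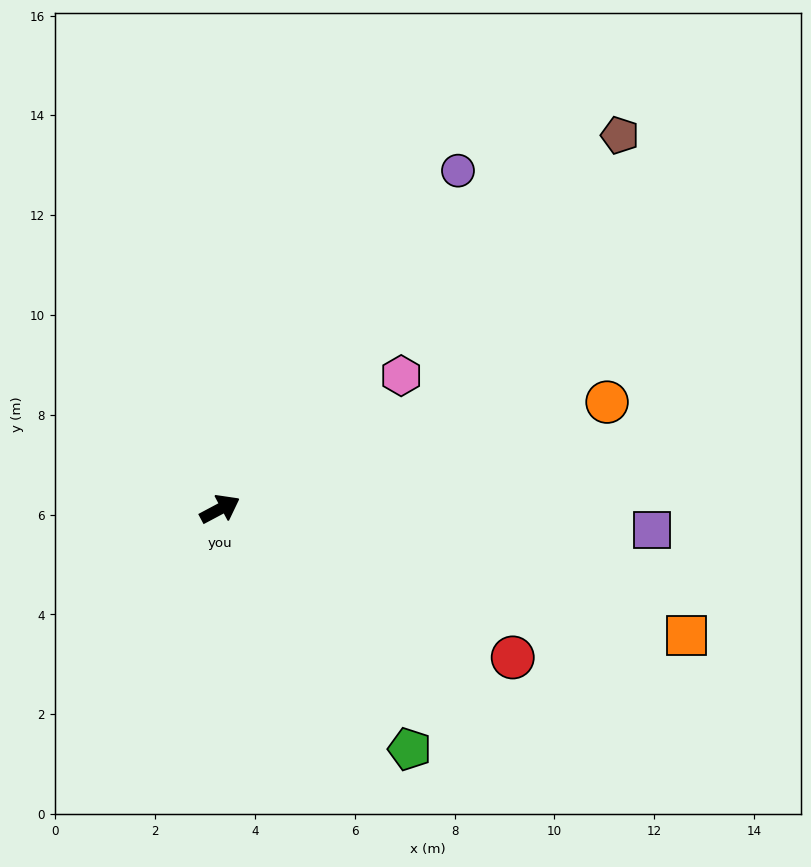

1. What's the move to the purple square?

turn right 31°, forward 8.7 m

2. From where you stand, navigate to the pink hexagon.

turn left 8°, forward 4.5 m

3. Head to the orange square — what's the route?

turn right 43°, forward 9.7 m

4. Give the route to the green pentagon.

turn right 80°, forward 6.1 m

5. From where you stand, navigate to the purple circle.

turn left 27°, forward 8.3 m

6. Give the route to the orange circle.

turn right 13°, forward 8.0 m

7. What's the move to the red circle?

turn right 55°, forward 6.6 m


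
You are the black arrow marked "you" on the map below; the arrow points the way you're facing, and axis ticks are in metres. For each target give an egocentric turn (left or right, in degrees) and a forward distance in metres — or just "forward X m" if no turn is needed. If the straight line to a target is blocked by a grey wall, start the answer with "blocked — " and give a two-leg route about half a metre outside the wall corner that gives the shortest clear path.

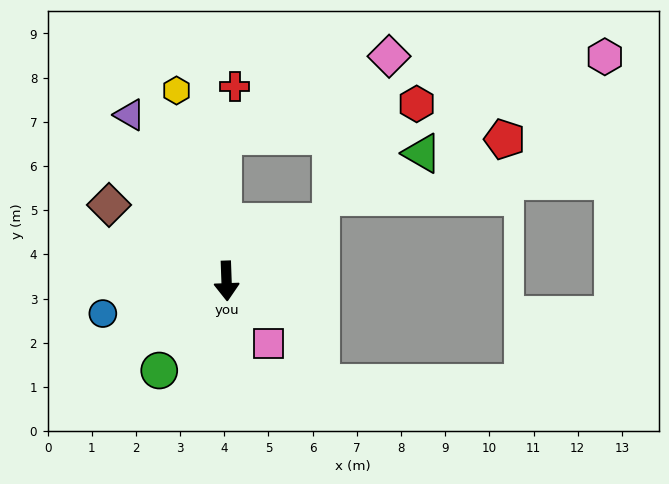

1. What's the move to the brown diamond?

turn right 125°, forward 3.2 m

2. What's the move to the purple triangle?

turn right 152°, forward 4.4 m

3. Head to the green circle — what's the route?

turn right 39°, forward 2.5 m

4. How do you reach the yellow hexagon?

turn right 167°, forward 4.5 m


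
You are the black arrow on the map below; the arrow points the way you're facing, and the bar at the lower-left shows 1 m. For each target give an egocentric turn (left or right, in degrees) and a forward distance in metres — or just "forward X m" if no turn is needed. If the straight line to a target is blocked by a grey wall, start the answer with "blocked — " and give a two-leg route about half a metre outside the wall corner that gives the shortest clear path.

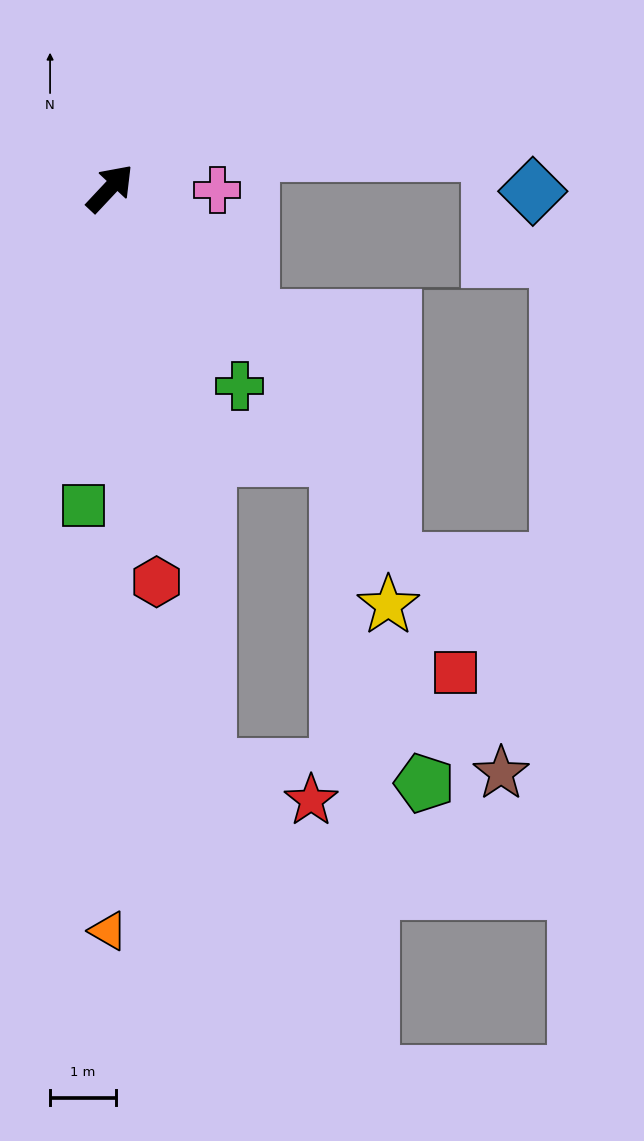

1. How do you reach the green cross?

turn right 104°, forward 3.6 m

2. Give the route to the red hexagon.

turn right 130°, forward 6.0 m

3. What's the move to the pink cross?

turn right 48°, forward 1.6 m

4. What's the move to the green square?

turn right 142°, forward 4.8 m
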